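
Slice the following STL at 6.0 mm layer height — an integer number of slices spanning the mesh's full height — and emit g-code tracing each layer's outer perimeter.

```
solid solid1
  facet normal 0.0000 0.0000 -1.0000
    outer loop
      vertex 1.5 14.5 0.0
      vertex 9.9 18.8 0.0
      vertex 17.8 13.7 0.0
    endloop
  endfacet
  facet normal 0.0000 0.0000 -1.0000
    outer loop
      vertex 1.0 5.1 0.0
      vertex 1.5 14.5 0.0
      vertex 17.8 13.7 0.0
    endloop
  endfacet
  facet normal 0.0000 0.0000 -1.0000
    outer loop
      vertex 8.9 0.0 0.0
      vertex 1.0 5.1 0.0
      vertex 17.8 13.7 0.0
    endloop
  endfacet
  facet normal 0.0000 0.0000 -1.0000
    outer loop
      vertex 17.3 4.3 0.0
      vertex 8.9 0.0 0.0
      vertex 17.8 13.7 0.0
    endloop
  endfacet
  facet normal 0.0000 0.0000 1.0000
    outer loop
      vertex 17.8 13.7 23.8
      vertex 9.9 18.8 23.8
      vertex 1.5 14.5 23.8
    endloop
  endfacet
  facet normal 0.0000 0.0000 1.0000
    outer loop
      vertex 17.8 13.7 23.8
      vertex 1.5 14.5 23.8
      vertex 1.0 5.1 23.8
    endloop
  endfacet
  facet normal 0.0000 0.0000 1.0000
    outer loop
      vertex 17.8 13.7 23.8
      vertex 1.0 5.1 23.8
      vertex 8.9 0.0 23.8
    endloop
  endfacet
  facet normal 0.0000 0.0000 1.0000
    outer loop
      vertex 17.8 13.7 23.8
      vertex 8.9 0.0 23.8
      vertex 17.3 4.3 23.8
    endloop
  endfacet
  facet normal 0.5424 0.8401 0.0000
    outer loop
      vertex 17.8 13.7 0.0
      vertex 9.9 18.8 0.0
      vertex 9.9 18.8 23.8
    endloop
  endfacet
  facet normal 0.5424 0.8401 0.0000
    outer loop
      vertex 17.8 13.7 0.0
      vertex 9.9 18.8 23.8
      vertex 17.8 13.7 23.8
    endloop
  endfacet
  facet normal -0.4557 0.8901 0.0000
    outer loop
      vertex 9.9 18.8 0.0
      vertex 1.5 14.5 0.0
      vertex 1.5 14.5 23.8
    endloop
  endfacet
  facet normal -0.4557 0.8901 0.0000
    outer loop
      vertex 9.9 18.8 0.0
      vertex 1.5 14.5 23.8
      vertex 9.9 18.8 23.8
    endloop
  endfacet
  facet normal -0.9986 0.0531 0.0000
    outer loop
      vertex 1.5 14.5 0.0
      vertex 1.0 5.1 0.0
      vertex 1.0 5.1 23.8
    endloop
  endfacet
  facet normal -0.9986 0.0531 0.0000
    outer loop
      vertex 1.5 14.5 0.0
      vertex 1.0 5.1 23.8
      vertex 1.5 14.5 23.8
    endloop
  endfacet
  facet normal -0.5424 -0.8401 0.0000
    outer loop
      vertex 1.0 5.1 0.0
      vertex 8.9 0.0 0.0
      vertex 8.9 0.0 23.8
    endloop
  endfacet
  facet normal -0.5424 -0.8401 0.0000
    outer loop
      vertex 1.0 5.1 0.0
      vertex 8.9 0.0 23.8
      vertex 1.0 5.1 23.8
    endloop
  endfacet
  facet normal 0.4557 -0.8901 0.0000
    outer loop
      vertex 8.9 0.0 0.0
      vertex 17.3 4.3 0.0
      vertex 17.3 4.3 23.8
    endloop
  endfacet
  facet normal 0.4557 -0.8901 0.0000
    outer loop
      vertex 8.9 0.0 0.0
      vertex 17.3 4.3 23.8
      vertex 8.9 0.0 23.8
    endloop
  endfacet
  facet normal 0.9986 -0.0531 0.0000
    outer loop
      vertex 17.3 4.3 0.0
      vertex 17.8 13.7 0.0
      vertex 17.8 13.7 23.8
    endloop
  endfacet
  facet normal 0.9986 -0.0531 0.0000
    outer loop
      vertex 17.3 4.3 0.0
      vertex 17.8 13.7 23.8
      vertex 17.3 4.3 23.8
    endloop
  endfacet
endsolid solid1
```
; perimeter-only toolpath
G21 ; units = mm
G90 ; absolute positioning
G28 ; home
; layer 1
G0 Z6.0
G0 X17.8 Y13.7
G1 X9.9 Y18.8
G1 X1.5 Y14.5
G1 X1.0 Y5.1
G1 X8.9 Y0.0
G1 X17.3 Y4.3
G1 X17.8 Y13.7
; layer 2
G0 Z11.9
G0 X17.8 Y13.7
G1 X9.9 Y18.8
G1 X1.5 Y14.5
G1 X1.0 Y5.1
G1 X8.9 Y0.0
G1 X17.3 Y4.3
G1 X17.8 Y13.7
; layer 3
G0 Z17.9
G0 X17.8 Y13.7
G1 X9.9 Y18.8
G1 X1.5 Y14.5
G1 X1.0 Y5.1
G1 X8.9 Y0.0
G1 X17.3 Y4.3
G1 X17.8 Y13.7
; layer 4
G0 Z23.8
G0 X17.8 Y13.7
G1 X9.9 Y18.8
G1 X1.5 Y14.5
G1 X1.0 Y5.1
G1 X8.9 Y0.0
G1 X17.3 Y4.3
G1 X17.8 Y13.7
M2 ; end

The solid is a regular 6-sided prism (a cylinder approximated with 6 flat sides), circumscribed radius ≈ 9.4 mm, height ≈ 23.8 mm. Slicing at Δz = 6.0 mm — 4 equal slices spanning the solid's height, so layer i sits at z = i·h/4 — gives 4 non-empty perimeters. Each is a 6-segment closed polygon; G0 lifts to the layer z and rapids to the start vertex, then G1 traces the edges.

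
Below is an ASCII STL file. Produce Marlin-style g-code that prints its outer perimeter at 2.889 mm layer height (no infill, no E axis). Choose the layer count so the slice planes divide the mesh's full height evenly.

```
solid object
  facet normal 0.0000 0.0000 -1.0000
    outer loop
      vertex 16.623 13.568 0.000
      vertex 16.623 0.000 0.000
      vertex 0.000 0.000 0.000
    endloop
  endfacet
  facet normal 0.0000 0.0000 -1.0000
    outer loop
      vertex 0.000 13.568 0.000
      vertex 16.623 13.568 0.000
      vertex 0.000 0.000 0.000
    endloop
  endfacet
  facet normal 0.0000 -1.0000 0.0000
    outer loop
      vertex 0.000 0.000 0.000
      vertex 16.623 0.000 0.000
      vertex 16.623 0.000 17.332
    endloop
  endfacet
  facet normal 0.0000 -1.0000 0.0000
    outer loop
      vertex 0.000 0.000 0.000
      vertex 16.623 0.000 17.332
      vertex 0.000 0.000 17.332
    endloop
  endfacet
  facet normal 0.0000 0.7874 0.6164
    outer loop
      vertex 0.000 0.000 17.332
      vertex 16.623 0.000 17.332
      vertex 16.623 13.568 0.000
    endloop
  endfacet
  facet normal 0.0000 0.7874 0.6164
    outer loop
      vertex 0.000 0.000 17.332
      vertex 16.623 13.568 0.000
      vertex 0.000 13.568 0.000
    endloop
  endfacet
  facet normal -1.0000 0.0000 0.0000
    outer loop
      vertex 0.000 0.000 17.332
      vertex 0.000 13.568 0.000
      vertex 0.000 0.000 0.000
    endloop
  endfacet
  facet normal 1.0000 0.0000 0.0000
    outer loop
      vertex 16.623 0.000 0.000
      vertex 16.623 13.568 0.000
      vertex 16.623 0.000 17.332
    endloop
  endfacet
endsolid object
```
; perimeter-only toolpath
G21 ; units = mm
G90 ; absolute positioning
G28 ; home
; layer 1
G0 Z2.889
G0 X0.000 Y0.000
G1 X16.623 Y0.000
G1 X16.623 Y11.307
G1 X0.000 Y11.307
G1 X0.000 Y0.000
; layer 2
G0 Z5.777
G0 X0.000 Y0.000
G1 X16.623 Y0.000
G1 X16.623 Y9.045
G1 X0.000 Y9.045
G1 X0.000 Y0.000
; layer 3
G0 Z8.666
G0 X0.000 Y0.000
G1 X16.623 Y0.000
G1 X16.623 Y6.784
G1 X0.000 Y6.784
G1 X0.000 Y0.000
; layer 4
G0 Z11.555
G0 X0.000 Y0.000
G1 X16.623 Y0.000
G1 X16.623 Y4.523
G1 X0.000 Y4.523
G1 X0.000 Y0.000
; layer 5
G0 Z14.443
G0 X0.000 Y0.000
G1 X16.623 Y0.000
G1 X16.623 Y2.261
G1 X0.000 Y2.261
G1 X0.000 Y0.000
M2 ; end

The solid is a wedge (ramp): 16.6 × 13.6 mm base, rising to 17.3 mm along the y=0 edge and sloping linearly to z=0 at y=13.6. Slicing at Δz = 2.889 mm — 6 equal slices spanning the solid's height, so layer i sits at z = i·h/6 — gives 5 non-empty perimeters. Each is a 4-segment closed polygon; G0 lifts to the layer z and rapids to the start vertex, then G1 traces the edges. The cross-section shrinks linearly with z (the slice at the apex is degenerate and omitted).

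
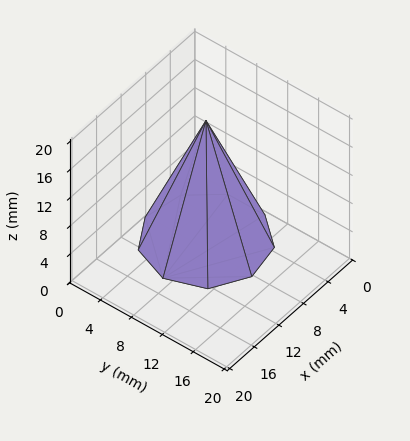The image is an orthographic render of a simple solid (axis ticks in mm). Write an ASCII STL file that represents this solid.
Reading the render: the shape is a regular 9-sided pyramid, base circumscribed radius ≈ 7 mm, apex at z ≈ 17 mm (dimensions read to the nearest mm from the axis ticks). For the STL, each face is triangulated and given an outward normal.

solid part
  facet normal 0.0000 0.0000 -1.0000
    outer loop
      vertex 8.22 13.89 0.00
      vertex 12.36 11.50 0.00
      vertex 14.00 7.00 0.00
    endloop
  endfacet
  facet normal 0.0000 0.0000 -1.0000
    outer loop
      vertex 3.50 13.06 0.00
      vertex 8.22 13.89 0.00
      vertex 14.00 7.00 0.00
    endloop
  endfacet
  facet normal 0.0000 0.0000 -1.0000
    outer loop
      vertex 0.42 9.39 0.00
      vertex 3.50 13.06 0.00
      vertex 14.00 7.00 0.00
    endloop
  endfacet
  facet normal 0.0000 0.0000 -1.0000
    outer loop
      vertex 0.42 4.61 0.00
      vertex 0.42 9.39 0.00
      vertex 14.00 7.00 0.00
    endloop
  endfacet
  facet normal 0.0000 0.0000 -1.0000
    outer loop
      vertex 3.50 0.94 0.00
      vertex 0.42 4.61 0.00
      vertex 14.00 7.00 0.00
    endloop
  endfacet
  facet normal 0.0000 0.0000 -1.0000
    outer loop
      vertex 8.22 0.11 0.00
      vertex 3.50 0.94 0.00
      vertex 14.00 7.00 0.00
    endloop
  endfacet
  facet normal 0.0000 0.0000 -1.0000
    outer loop
      vertex 12.36 2.50 0.00
      vertex 8.22 0.11 0.00
      vertex 14.00 7.00 0.00
    endloop
  endfacet
  facet normal 0.8763 0.3193 0.3608
    outer loop
      vertex 14.00 7.00 0.00
      vertex 12.36 11.50 0.00
      vertex 7.00 7.00 17.00
    endloop
  endfacet
  facet normal 0.4663 0.8077 0.3608
    outer loop
      vertex 12.36 11.50 0.00
      vertex 8.22 13.89 0.00
      vertex 7.00 7.00 17.00
    endloop
  endfacet
  facet normal -0.1615 0.9186 0.3607
    outer loop
      vertex 8.22 13.89 0.00
      vertex 3.50 13.06 0.00
      vertex 7.00 7.00 17.00
    endloop
  endfacet
  facet normal -0.7144 0.5995 0.3608
    outer loop
      vertex 3.50 13.06 0.00
      vertex 0.42 9.39 0.00
      vertex 7.00 7.00 17.00
    endloop
  endfacet
  facet normal -0.9326 0.0000 0.3610
    outer loop
      vertex 0.42 9.39 0.00
      vertex 0.42 4.61 0.00
      vertex 7.00 7.00 17.00
    endloop
  endfacet
  facet normal -0.7144 -0.5995 0.3608
    outer loop
      vertex 0.42 4.61 0.00
      vertex 3.50 0.94 0.00
      vertex 7.00 7.00 17.00
    endloop
  endfacet
  facet normal -0.1615 -0.9186 0.3607
    outer loop
      vertex 3.50 0.94 0.00
      vertex 8.22 0.11 0.00
      vertex 7.00 7.00 17.00
    endloop
  endfacet
  facet normal 0.4663 -0.8077 0.3608
    outer loop
      vertex 8.22 0.11 0.00
      vertex 12.36 2.50 0.00
      vertex 7.00 7.00 17.00
    endloop
  endfacet
  facet normal 0.8763 -0.3193 0.3608
    outer loop
      vertex 12.36 2.50 0.00
      vertex 14.00 7.00 0.00
      vertex 7.00 7.00 17.00
    endloop
  endfacet
endsolid part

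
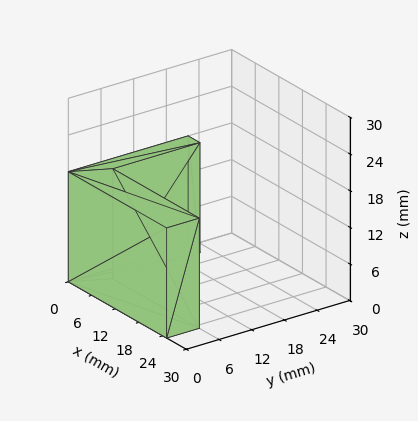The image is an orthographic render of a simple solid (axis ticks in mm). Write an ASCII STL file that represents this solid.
Reading the render: the shape is an L-shaped prism: outer 25 × 22 mm, arm thicknesses ≈ 6 mm (horizontal) and 3 mm (vertical), extruded 18 mm in z (dimensions read to the nearest mm from the axis ticks). For the STL, each face is triangulated and given an outward normal.

solid part
  facet normal 0.0000 0.0000 -1.0000
    outer loop
      vertex 25.0 6.0 0.0
      vertex 25.0 0.0 0.0
      vertex 0.0 0.0 0.0
    endloop
  endfacet
  facet normal 0.0000 0.0000 -1.0000
    outer loop
      vertex 3.0 6.0 0.0
      vertex 25.0 6.0 0.0
      vertex 0.0 0.0 0.0
    endloop
  endfacet
  facet normal 0.0000 0.0000 -1.0000
    outer loop
      vertex 3.0 22.0 0.0
      vertex 3.0 6.0 0.0
      vertex 0.0 0.0 0.0
    endloop
  endfacet
  facet normal 0.0000 0.0000 -1.0000
    outer loop
      vertex 0.0 22.0 0.0
      vertex 3.0 22.0 0.0
      vertex 0.0 0.0 0.0
    endloop
  endfacet
  facet normal 0.0000 0.0000 1.0000
    outer loop
      vertex 0.0 0.0 18.0
      vertex 25.0 0.0 18.0
      vertex 25.0 6.0 18.0
    endloop
  endfacet
  facet normal 0.0000 0.0000 1.0000
    outer loop
      vertex 0.0 0.0 18.0
      vertex 25.0 6.0 18.0
      vertex 3.0 6.0 18.0
    endloop
  endfacet
  facet normal 0.0000 0.0000 1.0000
    outer loop
      vertex 0.0 0.0 18.0
      vertex 3.0 6.0 18.0
      vertex 3.0 22.0 18.0
    endloop
  endfacet
  facet normal 0.0000 0.0000 1.0000
    outer loop
      vertex 0.0 0.0 18.0
      vertex 3.0 22.0 18.0
      vertex 0.0 22.0 18.0
    endloop
  endfacet
  facet normal 0.0000 -1.0000 0.0000
    outer loop
      vertex 0.0 0.0 0.0
      vertex 25.0 0.0 0.0
      vertex 25.0 0.0 18.0
    endloop
  endfacet
  facet normal 0.0000 -1.0000 0.0000
    outer loop
      vertex 0.0 0.0 0.0
      vertex 25.0 0.0 18.0
      vertex 0.0 0.0 18.0
    endloop
  endfacet
  facet normal 1.0000 0.0000 0.0000
    outer loop
      vertex 25.0 0.0 0.0
      vertex 25.0 6.0 0.0
      vertex 25.0 6.0 18.0
    endloop
  endfacet
  facet normal 1.0000 0.0000 0.0000
    outer loop
      vertex 25.0 0.0 0.0
      vertex 25.0 6.0 18.0
      vertex 25.0 0.0 18.0
    endloop
  endfacet
  facet normal 0.0000 1.0000 0.0000
    outer loop
      vertex 25.0 6.0 0.0
      vertex 3.0 6.0 0.0
      vertex 3.0 6.0 18.0
    endloop
  endfacet
  facet normal 0.0000 1.0000 0.0000
    outer loop
      vertex 25.0 6.0 0.0
      vertex 3.0 6.0 18.0
      vertex 25.0 6.0 18.0
    endloop
  endfacet
  facet normal 1.0000 0.0000 0.0000
    outer loop
      vertex 3.0 6.0 0.0
      vertex 3.0 22.0 0.0
      vertex 3.0 22.0 18.0
    endloop
  endfacet
  facet normal 1.0000 0.0000 0.0000
    outer loop
      vertex 3.0 6.0 0.0
      vertex 3.0 22.0 18.0
      vertex 3.0 6.0 18.0
    endloop
  endfacet
  facet normal 0.0000 1.0000 0.0000
    outer loop
      vertex 3.0 22.0 0.0
      vertex 0.0 22.0 0.0
      vertex 0.0 22.0 18.0
    endloop
  endfacet
  facet normal 0.0000 1.0000 0.0000
    outer loop
      vertex 3.0 22.0 0.0
      vertex 0.0 22.0 18.0
      vertex 3.0 22.0 18.0
    endloop
  endfacet
  facet normal -1.0000 0.0000 0.0000
    outer loop
      vertex 0.0 22.0 0.0
      vertex 0.0 0.0 0.0
      vertex 0.0 0.0 18.0
    endloop
  endfacet
  facet normal -1.0000 0.0000 0.0000
    outer loop
      vertex 0.0 22.0 0.0
      vertex 0.0 0.0 18.0
      vertex 0.0 22.0 18.0
    endloop
  endfacet
endsolid part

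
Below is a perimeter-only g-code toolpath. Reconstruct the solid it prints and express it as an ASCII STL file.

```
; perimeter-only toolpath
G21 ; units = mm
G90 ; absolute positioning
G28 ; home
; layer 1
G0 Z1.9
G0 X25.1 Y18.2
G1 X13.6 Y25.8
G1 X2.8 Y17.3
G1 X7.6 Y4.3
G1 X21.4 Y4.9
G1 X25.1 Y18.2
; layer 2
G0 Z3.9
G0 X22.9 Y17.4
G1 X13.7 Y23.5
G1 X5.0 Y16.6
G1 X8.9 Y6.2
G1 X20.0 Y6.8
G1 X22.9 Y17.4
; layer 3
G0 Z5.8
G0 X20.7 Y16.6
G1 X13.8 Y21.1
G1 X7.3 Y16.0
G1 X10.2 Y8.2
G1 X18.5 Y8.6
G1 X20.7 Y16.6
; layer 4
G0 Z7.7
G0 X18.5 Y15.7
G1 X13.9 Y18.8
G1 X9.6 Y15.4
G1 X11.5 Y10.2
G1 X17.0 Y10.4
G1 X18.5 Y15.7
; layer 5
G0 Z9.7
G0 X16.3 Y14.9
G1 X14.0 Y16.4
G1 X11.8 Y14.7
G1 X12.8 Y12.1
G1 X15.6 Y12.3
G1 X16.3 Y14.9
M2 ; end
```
solid part
  facet normal 0.0000 0.0000 -1.0000
    outer loop
      vertex 0.5 17.9 0.0
      vertex 13.5 28.2 0.0
      vertex 27.3 19.0 0.0
    endloop
  endfacet
  facet normal 0.0000 0.0000 -1.0000
    outer loop
      vertex 6.3 2.3 0.0
      vertex 0.5 17.9 0.0
      vertex 27.3 19.0 0.0
    endloop
  endfacet
  facet normal 0.0000 0.0000 -1.0000
    outer loop
      vertex 22.9 3.1 0.0
      vertex 6.3 2.3 0.0
      vertex 27.3 19.0 0.0
    endloop
  endfacet
  facet normal 0.3956 0.5935 0.7009
    outer loop
      vertex 27.3 19.0 0.0
      vertex 13.5 28.2 0.0
      vertex 14.1 14.1 11.6
    endloop
  endfacet
  facet normal -0.4425 0.5584 0.7017
    outer loop
      vertex 13.5 28.2 0.0
      vertex 0.5 17.9 0.0
      vertex 14.1 14.1 11.6
    endloop
  endfacet
  facet normal -0.6679 -0.2483 0.7017
    outer loop
      vertex 0.5 17.9 0.0
      vertex 6.3 2.3 0.0
      vertex 14.1 14.1 11.6
    endloop
  endfacet
  facet normal 0.0343 -0.7121 0.7013
    outer loop
      vertex 6.3 2.3 0.0
      vertex 22.9 3.1 0.0
      vertex 14.1 14.1 11.6
    endloop
  endfacet
  facet normal 0.6869 -0.1901 0.7014
    outer loop
      vertex 22.9 3.1 0.0
      vertex 27.3 19.0 0.0
      vertex 14.1 14.1 11.6
    endloop
  endfacet
endsolid part

The G0 Z moves step by Δz≈1.9 mm. The G1 loops shrink linearly with z, so the solid tapers from its base footprint up to z≈11.6. Closing with a flat bottom cap and the tapered top and triangulating gives 8 facets — a regular 5-sided pyramid, base circumscribed radius ≈ 14.1 mm, apex at z ≈ 11.6 mm.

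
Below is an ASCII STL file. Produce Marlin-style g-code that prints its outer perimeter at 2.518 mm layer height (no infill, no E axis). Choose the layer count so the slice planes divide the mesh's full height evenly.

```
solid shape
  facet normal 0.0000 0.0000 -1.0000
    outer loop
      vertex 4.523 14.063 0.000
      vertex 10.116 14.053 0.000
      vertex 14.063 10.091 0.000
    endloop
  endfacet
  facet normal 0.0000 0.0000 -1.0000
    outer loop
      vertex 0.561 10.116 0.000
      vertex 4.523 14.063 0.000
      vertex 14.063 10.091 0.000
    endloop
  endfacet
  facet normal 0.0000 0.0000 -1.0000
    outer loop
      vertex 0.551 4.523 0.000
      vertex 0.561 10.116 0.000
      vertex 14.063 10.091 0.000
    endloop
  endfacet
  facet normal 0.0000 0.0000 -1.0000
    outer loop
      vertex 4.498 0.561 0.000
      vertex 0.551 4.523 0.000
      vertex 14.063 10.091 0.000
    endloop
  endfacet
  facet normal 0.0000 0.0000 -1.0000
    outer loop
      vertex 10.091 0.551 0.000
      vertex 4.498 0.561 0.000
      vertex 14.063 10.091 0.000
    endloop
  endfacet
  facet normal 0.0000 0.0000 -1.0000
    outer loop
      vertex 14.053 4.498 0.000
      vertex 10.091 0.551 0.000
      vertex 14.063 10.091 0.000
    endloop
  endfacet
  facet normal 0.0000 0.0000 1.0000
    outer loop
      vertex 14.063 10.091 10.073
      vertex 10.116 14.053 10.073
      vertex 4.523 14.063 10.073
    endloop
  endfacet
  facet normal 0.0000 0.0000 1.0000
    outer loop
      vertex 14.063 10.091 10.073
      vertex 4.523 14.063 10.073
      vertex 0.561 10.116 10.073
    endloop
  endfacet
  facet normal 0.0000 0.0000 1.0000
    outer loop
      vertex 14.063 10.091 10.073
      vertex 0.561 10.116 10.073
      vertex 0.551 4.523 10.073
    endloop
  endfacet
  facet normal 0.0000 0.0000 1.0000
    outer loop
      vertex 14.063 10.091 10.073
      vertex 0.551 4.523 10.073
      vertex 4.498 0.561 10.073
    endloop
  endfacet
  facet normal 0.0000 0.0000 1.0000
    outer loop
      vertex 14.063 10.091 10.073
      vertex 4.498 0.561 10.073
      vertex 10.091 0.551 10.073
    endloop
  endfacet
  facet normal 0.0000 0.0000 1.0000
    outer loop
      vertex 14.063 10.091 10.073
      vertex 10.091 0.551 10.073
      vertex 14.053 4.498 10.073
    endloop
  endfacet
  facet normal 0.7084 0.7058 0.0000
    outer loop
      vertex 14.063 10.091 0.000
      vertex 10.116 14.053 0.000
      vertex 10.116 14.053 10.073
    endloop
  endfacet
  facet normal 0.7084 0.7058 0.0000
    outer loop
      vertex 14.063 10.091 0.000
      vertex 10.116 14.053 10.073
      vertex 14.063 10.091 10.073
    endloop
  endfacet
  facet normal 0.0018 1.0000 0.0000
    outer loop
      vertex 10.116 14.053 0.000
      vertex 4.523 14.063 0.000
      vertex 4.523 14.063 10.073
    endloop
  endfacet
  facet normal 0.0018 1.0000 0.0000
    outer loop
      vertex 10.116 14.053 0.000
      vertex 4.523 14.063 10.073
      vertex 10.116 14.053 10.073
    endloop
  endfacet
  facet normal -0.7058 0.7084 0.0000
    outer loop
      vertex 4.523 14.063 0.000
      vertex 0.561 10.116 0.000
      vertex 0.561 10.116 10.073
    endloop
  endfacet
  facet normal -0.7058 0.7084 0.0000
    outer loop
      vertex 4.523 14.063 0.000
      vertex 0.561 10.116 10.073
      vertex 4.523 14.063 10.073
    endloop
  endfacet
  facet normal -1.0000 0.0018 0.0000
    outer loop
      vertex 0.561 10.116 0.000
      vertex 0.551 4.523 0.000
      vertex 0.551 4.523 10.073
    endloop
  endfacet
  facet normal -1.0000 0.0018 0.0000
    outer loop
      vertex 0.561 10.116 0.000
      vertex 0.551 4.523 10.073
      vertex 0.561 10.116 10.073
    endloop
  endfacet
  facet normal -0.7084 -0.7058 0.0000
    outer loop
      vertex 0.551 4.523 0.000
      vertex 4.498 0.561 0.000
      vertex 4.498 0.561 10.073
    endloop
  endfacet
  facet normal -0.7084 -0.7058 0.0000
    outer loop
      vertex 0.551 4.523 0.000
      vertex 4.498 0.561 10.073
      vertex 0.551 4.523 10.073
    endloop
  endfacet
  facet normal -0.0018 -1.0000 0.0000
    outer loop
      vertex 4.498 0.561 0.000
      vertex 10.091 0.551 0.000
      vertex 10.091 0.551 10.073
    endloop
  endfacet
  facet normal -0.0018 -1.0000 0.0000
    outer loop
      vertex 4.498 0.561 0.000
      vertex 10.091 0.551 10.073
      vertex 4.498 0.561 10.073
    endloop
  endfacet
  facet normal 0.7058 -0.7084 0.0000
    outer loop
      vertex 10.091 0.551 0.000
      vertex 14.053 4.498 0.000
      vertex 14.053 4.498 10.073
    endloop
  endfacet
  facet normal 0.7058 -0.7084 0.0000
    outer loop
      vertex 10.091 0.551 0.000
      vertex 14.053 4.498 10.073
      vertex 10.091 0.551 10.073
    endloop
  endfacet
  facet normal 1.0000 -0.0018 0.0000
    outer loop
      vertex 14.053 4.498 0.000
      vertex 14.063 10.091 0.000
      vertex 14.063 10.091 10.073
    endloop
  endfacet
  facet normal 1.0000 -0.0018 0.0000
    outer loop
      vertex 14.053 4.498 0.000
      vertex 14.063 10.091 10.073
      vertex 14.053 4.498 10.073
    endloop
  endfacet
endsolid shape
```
; perimeter-only toolpath
G21 ; units = mm
G90 ; absolute positioning
G28 ; home
; layer 1
G0 Z2.518
G0 X14.063 Y10.091
G1 X10.116 Y14.053
G1 X4.523 Y14.063
G1 X0.561 Y10.116
G1 X0.551 Y4.523
G1 X4.498 Y0.561
G1 X10.091 Y0.551
G1 X14.053 Y4.498
G1 X14.063 Y10.091
; layer 2
G0 Z5.037
G0 X14.063 Y10.091
G1 X10.116 Y14.053
G1 X4.523 Y14.063
G1 X0.561 Y10.116
G1 X0.551 Y4.523
G1 X4.498 Y0.561
G1 X10.091 Y0.551
G1 X14.053 Y4.498
G1 X14.063 Y10.091
; layer 3
G0 Z7.555
G0 X14.063 Y10.091
G1 X10.116 Y14.053
G1 X4.523 Y14.063
G1 X0.561 Y10.116
G1 X0.551 Y4.523
G1 X4.498 Y0.561
G1 X10.091 Y0.551
G1 X14.053 Y4.498
G1 X14.063 Y10.091
; layer 4
G0 Z10.073
G0 X14.063 Y10.091
G1 X10.116 Y14.053
G1 X4.523 Y14.063
G1 X0.561 Y10.116
G1 X0.551 Y4.523
G1 X4.498 Y0.561
G1 X10.091 Y0.551
G1 X14.053 Y4.498
G1 X14.063 Y10.091
M2 ; end

The solid is a regular 8-sided prism (a cylinder approximated with 8 flat sides), circumscribed radius ≈ 7.31 mm, height ≈ 10.1 mm. Slicing at Δz = 2.518 mm — 4 equal slices spanning the solid's height, so layer i sits at z = i·h/4 — gives 4 non-empty perimeters. Each is a 8-segment closed polygon; G0 lifts to the layer z and rapids to the start vertex, then G1 traces the edges.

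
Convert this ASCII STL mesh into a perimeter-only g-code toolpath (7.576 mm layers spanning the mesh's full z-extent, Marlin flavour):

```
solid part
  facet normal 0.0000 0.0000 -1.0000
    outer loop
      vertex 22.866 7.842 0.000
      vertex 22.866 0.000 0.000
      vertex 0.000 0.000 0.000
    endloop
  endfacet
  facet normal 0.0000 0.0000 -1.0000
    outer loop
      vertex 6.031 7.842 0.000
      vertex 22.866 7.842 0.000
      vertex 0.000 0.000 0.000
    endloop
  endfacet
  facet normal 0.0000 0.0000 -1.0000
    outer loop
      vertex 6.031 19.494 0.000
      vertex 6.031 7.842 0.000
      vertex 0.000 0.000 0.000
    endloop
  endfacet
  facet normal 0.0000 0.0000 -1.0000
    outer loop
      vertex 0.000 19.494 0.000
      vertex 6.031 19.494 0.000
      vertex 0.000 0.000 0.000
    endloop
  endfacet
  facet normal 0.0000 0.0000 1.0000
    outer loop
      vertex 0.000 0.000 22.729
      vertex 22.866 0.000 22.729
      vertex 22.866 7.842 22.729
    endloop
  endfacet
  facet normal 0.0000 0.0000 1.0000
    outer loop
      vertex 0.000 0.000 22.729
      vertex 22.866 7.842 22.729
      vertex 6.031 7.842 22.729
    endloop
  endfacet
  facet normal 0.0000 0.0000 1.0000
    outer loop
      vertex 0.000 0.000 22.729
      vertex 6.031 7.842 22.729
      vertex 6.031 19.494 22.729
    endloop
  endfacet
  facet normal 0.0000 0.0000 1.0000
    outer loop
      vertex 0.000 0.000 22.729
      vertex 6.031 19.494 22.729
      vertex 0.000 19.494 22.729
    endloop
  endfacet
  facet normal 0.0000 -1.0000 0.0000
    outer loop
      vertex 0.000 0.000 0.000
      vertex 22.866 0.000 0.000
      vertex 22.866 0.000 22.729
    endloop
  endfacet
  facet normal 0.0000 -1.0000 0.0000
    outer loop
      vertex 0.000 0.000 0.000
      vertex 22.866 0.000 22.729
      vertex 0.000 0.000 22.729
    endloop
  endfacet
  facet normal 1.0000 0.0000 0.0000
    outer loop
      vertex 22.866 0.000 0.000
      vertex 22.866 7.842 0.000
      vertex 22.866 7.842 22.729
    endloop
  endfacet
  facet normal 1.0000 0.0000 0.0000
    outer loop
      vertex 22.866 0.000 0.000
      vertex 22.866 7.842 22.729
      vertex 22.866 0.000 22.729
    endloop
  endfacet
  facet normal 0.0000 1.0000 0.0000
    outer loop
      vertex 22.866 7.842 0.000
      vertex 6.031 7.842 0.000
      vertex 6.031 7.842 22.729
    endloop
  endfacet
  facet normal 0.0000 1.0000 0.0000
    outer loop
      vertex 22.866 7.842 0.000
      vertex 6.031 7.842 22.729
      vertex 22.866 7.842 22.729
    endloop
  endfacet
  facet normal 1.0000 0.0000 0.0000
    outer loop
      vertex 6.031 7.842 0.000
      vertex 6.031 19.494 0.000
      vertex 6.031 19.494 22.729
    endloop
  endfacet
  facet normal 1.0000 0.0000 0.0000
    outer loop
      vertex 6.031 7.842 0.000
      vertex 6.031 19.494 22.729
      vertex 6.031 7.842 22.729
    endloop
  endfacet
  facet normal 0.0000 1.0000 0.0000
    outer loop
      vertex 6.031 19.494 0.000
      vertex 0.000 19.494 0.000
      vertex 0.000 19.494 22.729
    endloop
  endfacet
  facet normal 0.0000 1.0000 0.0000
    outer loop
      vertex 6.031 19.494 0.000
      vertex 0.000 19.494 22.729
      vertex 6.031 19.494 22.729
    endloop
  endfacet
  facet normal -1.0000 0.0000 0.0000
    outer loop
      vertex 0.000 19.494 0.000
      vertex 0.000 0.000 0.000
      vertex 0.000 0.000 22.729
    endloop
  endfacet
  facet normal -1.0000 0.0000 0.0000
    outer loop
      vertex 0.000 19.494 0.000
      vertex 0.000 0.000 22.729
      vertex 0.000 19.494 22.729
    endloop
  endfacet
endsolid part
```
; perimeter-only toolpath
G21 ; units = mm
G90 ; absolute positioning
G28 ; home
; layer 1
G0 Z7.576
G0 X0.000 Y0.000
G1 X22.866 Y0.000
G1 X22.866 Y7.842
G1 X6.031 Y7.842
G1 X6.031 Y19.494
G1 X0.000 Y19.494
G1 X0.000 Y0.000
; layer 2
G0 Z15.153
G0 X0.000 Y0.000
G1 X22.866 Y0.000
G1 X22.866 Y7.842
G1 X6.031 Y7.842
G1 X6.031 Y19.494
G1 X0.000 Y19.494
G1 X0.000 Y0.000
; layer 3
G0 Z22.729
G0 X0.000 Y0.000
G1 X22.866 Y0.000
G1 X22.866 Y7.842
G1 X6.031 Y7.842
G1 X6.031 Y19.494
G1 X0.000 Y19.494
G1 X0.000 Y0.000
M2 ; end

The solid is an L-shaped prism: outer 22.9 × 19.5 mm, arm thicknesses ≈ 7.84 mm (horizontal) and 6.03 mm (vertical), extruded 22.7 mm in z. Slicing at Δz = 7.576 mm — 3 equal slices spanning the solid's height, so layer i sits at z = i·h/3 — gives 3 non-empty perimeters. Each is a 6-segment closed polygon; G0 lifts to the layer z and rapids to the start vertex, then G1 traces the edges.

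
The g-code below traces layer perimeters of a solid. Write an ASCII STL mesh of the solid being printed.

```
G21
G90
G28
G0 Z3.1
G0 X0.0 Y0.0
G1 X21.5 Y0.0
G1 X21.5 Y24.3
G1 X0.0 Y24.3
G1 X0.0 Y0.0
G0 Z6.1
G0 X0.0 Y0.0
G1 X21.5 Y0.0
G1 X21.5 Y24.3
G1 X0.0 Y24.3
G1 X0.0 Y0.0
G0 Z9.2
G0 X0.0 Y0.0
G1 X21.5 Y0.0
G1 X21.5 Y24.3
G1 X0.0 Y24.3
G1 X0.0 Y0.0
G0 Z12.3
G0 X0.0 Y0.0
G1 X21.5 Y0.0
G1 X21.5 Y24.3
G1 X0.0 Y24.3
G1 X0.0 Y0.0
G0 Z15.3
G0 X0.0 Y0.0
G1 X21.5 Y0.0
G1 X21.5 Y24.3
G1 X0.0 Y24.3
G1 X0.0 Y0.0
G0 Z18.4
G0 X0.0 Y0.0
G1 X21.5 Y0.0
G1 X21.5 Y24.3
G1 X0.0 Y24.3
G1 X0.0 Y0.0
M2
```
solid part
  facet normal 0.0000 0.0000 -1.0000
    outer loop
      vertex 21.5 24.3 0.0
      vertex 21.5 0.0 0.0
      vertex 0.0 0.0 0.0
    endloop
  endfacet
  facet normal 0.0000 0.0000 -1.0000
    outer loop
      vertex 0.0 24.3 0.0
      vertex 21.5 24.3 0.0
      vertex 0.0 0.0 0.0
    endloop
  endfacet
  facet normal 0.0000 0.0000 1.0000
    outer loop
      vertex 0.0 0.0 18.4
      vertex 21.5 0.0 18.4
      vertex 21.5 24.3 18.4
    endloop
  endfacet
  facet normal 0.0000 0.0000 1.0000
    outer loop
      vertex 0.0 0.0 18.4
      vertex 21.5 24.3 18.4
      vertex 0.0 24.3 18.4
    endloop
  endfacet
  facet normal 0.0000 -1.0000 0.0000
    outer loop
      vertex 0.0 0.0 0.0
      vertex 21.5 0.0 0.0
      vertex 21.5 0.0 18.4
    endloop
  endfacet
  facet normal 0.0000 -1.0000 0.0000
    outer loop
      vertex 0.0 0.0 0.0
      vertex 21.5 0.0 18.4
      vertex 0.0 0.0 18.4
    endloop
  endfacet
  facet normal 0.0000 1.0000 0.0000
    outer loop
      vertex 21.5 24.3 18.4
      vertex 21.5 24.3 0.0
      vertex 0.0 24.3 0.0
    endloop
  endfacet
  facet normal 0.0000 1.0000 0.0000
    outer loop
      vertex 0.0 24.3 18.4
      vertex 21.5 24.3 18.4
      vertex 0.0 24.3 0.0
    endloop
  endfacet
  facet normal -1.0000 0.0000 0.0000
    outer loop
      vertex 0.0 24.3 18.4
      vertex 0.0 24.3 0.0
      vertex 0.0 0.0 0.0
    endloop
  endfacet
  facet normal -1.0000 0.0000 0.0000
    outer loop
      vertex 0.0 0.0 18.4
      vertex 0.0 24.3 18.4
      vertex 0.0 0.0 0.0
    endloop
  endfacet
  facet normal 1.0000 0.0000 0.0000
    outer loop
      vertex 21.5 0.0 0.0
      vertex 21.5 24.3 0.0
      vertex 21.5 24.3 18.4
    endloop
  endfacet
  facet normal 1.0000 0.0000 0.0000
    outer loop
      vertex 21.5 0.0 0.0
      vertex 21.5 24.3 18.4
      vertex 21.5 0.0 18.4
    endloop
  endfacet
endsolid part

The G0 Z moves step by Δz≈3.1 mm. Every layer's G1 loop is the same polygon, so the solid is a straight extrusion of it from z=0 to z≈18.4. Closing with flat bottom and top caps and triangulating gives 12 facets — a rectangular box, roughly 21.5 × 24.3 mm footprint and 18.4 mm tall.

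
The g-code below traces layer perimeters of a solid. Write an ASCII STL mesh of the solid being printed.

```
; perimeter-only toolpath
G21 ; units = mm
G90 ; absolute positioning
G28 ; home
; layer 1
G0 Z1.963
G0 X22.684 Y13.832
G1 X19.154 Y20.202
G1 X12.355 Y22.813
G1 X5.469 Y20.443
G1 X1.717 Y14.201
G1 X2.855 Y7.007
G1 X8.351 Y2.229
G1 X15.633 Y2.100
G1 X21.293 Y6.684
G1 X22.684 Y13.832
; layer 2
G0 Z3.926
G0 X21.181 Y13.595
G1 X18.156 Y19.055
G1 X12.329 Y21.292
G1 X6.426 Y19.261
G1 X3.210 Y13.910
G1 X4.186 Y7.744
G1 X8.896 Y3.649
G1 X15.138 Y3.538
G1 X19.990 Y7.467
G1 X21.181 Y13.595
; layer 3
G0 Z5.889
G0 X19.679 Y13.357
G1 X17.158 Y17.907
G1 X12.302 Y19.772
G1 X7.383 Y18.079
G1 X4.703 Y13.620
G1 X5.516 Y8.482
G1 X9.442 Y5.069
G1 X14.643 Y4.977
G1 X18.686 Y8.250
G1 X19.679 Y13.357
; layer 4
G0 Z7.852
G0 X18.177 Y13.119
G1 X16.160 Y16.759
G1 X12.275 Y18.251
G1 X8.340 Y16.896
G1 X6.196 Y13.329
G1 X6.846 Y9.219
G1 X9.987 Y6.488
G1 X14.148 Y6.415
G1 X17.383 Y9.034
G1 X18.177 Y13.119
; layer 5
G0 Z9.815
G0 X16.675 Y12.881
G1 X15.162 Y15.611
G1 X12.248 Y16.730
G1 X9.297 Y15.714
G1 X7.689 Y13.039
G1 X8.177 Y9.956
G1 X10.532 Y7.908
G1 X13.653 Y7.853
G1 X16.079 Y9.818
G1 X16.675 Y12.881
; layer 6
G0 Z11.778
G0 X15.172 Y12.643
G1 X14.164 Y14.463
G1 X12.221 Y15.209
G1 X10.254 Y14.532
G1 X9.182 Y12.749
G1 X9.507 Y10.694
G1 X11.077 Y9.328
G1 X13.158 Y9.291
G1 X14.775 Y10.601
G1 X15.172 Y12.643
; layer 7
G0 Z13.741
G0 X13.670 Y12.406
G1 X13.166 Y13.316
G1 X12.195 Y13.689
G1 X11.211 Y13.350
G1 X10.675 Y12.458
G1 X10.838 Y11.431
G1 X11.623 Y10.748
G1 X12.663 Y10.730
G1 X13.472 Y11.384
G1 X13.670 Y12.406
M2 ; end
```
solid part
  facet normal 0.0000 0.0000 -1.0000
    outer loop
      vertex 12.382 24.334 0.000
      vertex 20.152 21.350 0.000
      vertex 24.186 14.070 0.000
    endloop
  endfacet
  facet normal 0.0000 0.0000 -1.0000
    outer loop
      vertex 4.512 21.625 0.000
      vertex 12.382 24.334 0.000
      vertex 24.186 14.070 0.000
    endloop
  endfacet
  facet normal 0.0000 0.0000 -1.0000
    outer loop
      vertex 0.224 14.491 0.000
      vertex 4.512 21.625 0.000
      vertex 24.186 14.070 0.000
    endloop
  endfacet
  facet normal 0.0000 0.0000 -1.0000
    outer loop
      vertex 1.525 6.270 0.000
      vertex 0.224 14.491 0.000
      vertex 24.186 14.070 0.000
    endloop
  endfacet
  facet normal 0.0000 0.0000 -1.0000
    outer loop
      vertex 7.806 0.809 0.000
      vertex 1.525 6.270 0.000
      vertex 24.186 14.070 0.000
    endloop
  endfacet
  facet normal 0.0000 0.0000 -1.0000
    outer loop
      vertex 16.128 0.662 0.000
      vertex 7.806 0.809 0.000
      vertex 24.186 14.070 0.000
    endloop
  endfacet
  facet normal 0.0000 0.0000 -1.0000
    outer loop
      vertex 22.597 5.900 0.000
      vertex 16.128 0.662 0.000
      vertex 24.186 14.070 0.000
    endloop
  endfacet
  facet normal 0.7071 0.3918 0.5886
    outer loop
      vertex 24.186 14.070 0.000
      vertex 20.152 21.350 0.000
      vertex 12.168 12.168 15.704
    endloop
  endfacet
  facet normal 0.2898 0.7547 0.5886
    outer loop
      vertex 20.152 21.350 0.000
      vertex 12.382 24.334 0.000
      vertex 12.168 12.168 15.704
    endloop
  endfacet
  facet normal -0.2631 0.7644 0.5886
    outer loop
      vertex 12.382 24.334 0.000
      vertex 4.512 21.625 0.000
      vertex 12.168 12.168 15.704
    endloop
  endfacet
  facet normal -0.6929 0.4165 0.5886
    outer loop
      vertex 4.512 21.625 0.000
      vertex 0.224 14.491 0.000
      vertex 12.168 12.168 15.704
    endloop
  endfacet
  facet normal -0.7985 -0.1264 0.5886
    outer loop
      vertex 0.224 14.491 0.000
      vertex 1.525 6.270 0.000
      vertex 12.168 12.168 15.704
    endloop
  endfacet
  facet normal -0.5304 -0.6101 0.5886
    outer loop
      vertex 1.525 6.270 0.000
      vertex 7.806 0.809 0.000
      vertex 12.168 12.168 15.704
    endloop
  endfacet
  facet normal -0.0143 -0.8083 0.5886
    outer loop
      vertex 7.806 0.809 0.000
      vertex 16.128 0.662 0.000
      vertex 12.168 12.168 15.704
    endloop
  endfacet
  facet normal 0.5087 -0.6283 0.5886
    outer loop
      vertex 16.128 0.662 0.000
      vertex 22.597 5.900 0.000
      vertex 12.168 12.168 15.704
    endloop
  endfacet
  facet normal 0.7936 -0.1543 0.5886
    outer loop
      vertex 22.597 5.900 0.000
      vertex 24.186 14.070 0.000
      vertex 12.168 12.168 15.704
    endloop
  endfacet
endsolid part

The G0 Z moves step by Δz≈1.963 mm. The G1 loops shrink linearly with z, so the solid tapers from its base footprint up to z≈15.7. Closing with a flat bottom cap and the tapered top and triangulating gives 16 facets — a regular 9-sided pyramid, base circumscribed radius ≈ 12.2 mm, apex at z ≈ 15.7 mm.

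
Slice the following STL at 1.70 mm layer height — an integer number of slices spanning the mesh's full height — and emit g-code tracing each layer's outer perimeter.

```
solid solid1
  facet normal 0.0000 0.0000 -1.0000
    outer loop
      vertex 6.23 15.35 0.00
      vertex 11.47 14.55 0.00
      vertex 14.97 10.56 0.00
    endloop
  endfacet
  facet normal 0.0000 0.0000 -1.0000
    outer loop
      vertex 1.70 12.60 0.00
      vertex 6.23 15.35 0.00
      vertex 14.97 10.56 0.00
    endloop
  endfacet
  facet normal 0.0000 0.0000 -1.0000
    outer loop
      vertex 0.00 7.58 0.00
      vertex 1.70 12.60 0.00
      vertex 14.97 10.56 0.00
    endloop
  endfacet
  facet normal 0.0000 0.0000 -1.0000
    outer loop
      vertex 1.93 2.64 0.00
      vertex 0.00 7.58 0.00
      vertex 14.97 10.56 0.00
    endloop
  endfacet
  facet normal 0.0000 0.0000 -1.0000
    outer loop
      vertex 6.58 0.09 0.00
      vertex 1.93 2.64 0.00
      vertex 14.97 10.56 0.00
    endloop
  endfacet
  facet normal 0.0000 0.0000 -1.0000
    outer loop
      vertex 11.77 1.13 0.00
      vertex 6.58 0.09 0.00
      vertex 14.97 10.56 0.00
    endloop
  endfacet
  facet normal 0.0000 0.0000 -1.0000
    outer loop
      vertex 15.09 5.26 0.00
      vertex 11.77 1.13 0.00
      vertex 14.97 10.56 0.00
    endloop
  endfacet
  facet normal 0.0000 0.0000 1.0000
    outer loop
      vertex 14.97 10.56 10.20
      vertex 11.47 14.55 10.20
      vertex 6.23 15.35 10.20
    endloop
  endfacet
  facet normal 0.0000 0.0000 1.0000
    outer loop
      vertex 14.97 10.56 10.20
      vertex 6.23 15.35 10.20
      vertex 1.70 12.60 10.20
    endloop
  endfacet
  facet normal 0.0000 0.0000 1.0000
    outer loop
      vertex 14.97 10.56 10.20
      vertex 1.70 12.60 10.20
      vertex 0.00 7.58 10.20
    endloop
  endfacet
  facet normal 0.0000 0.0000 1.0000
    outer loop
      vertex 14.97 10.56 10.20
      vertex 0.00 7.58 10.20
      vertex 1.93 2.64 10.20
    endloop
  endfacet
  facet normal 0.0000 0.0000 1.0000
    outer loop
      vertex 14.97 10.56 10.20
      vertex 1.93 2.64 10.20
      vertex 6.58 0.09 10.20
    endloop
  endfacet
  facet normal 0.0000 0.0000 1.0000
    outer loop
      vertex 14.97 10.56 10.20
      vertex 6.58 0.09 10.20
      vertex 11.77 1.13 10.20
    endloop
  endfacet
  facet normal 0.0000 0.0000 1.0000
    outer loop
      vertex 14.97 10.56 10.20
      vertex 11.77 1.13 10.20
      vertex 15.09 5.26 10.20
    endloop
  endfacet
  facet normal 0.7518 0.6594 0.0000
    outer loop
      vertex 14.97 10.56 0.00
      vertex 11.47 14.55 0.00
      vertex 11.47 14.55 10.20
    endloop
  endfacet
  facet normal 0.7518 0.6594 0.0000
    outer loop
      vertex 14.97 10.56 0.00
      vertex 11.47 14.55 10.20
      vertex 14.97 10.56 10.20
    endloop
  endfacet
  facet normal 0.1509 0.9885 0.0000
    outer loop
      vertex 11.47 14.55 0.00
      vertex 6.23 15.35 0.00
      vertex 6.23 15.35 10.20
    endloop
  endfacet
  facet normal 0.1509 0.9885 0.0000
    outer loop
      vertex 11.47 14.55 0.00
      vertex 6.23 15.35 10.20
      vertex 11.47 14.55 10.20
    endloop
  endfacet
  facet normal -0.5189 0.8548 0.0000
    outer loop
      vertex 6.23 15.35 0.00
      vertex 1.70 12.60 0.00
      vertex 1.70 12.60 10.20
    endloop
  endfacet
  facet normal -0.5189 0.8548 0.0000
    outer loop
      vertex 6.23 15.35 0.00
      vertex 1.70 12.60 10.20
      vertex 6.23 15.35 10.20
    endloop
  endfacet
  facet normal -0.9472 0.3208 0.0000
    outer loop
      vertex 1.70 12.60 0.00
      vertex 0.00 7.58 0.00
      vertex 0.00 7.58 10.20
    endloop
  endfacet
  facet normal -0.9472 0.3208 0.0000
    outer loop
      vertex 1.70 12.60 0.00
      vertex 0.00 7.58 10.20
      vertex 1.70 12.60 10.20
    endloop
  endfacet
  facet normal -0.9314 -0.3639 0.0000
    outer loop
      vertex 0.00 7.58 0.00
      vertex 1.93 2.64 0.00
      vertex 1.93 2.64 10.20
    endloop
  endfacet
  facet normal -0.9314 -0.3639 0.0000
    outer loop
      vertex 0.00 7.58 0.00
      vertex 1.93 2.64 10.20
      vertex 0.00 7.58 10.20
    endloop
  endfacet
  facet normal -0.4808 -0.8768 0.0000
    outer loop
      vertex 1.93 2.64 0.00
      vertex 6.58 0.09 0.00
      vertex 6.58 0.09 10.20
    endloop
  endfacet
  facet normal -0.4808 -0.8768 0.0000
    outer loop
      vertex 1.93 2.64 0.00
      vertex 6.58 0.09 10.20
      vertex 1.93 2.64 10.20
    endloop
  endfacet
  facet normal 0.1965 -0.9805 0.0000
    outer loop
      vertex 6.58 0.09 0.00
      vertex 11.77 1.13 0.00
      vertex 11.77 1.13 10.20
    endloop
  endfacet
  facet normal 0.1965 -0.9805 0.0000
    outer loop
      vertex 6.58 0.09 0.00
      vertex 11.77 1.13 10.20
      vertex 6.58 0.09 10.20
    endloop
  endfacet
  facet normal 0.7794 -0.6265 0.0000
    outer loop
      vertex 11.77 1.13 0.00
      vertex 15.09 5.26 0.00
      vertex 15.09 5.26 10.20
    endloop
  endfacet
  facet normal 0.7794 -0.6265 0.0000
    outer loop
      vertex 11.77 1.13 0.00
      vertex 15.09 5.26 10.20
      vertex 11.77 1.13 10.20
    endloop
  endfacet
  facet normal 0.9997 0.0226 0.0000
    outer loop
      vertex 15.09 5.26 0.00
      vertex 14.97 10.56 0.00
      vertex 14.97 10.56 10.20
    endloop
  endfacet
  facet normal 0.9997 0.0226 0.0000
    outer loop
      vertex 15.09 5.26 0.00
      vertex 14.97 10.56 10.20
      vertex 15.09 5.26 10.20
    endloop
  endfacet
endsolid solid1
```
; perimeter-only toolpath
G21 ; units = mm
G90 ; absolute positioning
G28 ; home
; layer 1
G0 Z1.70
G0 X14.97 Y10.56
G1 X11.47 Y14.55
G1 X6.23 Y15.35
G1 X1.70 Y12.60
G1 X0.00 Y7.58
G1 X1.93 Y2.64
G1 X6.58 Y0.09
G1 X11.77 Y1.13
G1 X15.09 Y5.26
G1 X14.97 Y10.56
; layer 2
G0 Z3.40
G0 X14.97 Y10.56
G1 X11.47 Y14.55
G1 X6.23 Y15.35
G1 X1.70 Y12.60
G1 X0.00 Y7.58
G1 X1.93 Y2.64
G1 X6.58 Y0.09
G1 X11.77 Y1.13
G1 X15.09 Y5.26
G1 X14.97 Y10.56
; layer 3
G0 Z5.10
G0 X14.97 Y10.56
G1 X11.47 Y14.55
G1 X6.23 Y15.35
G1 X1.70 Y12.60
G1 X0.00 Y7.58
G1 X1.93 Y2.64
G1 X6.58 Y0.09
G1 X11.77 Y1.13
G1 X15.09 Y5.26
G1 X14.97 Y10.56
; layer 4
G0 Z6.80
G0 X14.97 Y10.56
G1 X11.47 Y14.55
G1 X6.23 Y15.35
G1 X1.70 Y12.60
G1 X0.00 Y7.58
G1 X1.93 Y2.64
G1 X6.58 Y0.09
G1 X11.77 Y1.13
G1 X15.09 Y5.26
G1 X14.97 Y10.56
; layer 5
G0 Z8.50
G0 X14.97 Y10.56
G1 X11.47 Y14.55
G1 X6.23 Y15.35
G1 X1.70 Y12.60
G1 X0.00 Y7.58
G1 X1.93 Y2.64
G1 X6.58 Y0.09
G1 X11.77 Y1.13
G1 X15.09 Y5.26
G1 X14.97 Y10.56
; layer 6
G0 Z10.20
G0 X14.97 Y10.56
G1 X11.47 Y14.55
G1 X6.23 Y15.35
G1 X1.70 Y12.60
G1 X0.00 Y7.58
G1 X1.93 Y2.64
G1 X6.58 Y0.09
G1 X11.77 Y1.13
G1 X15.09 Y5.26
G1 X14.97 Y10.56
M2 ; end

The solid is a regular 9-sided prism (a cylinder approximated with 9 flat sides), circumscribed radius ≈ 7.75 mm, height ≈ 10.2 mm. Slicing at Δz = 1.70 mm — 6 equal slices spanning the solid's height, so layer i sits at z = i·h/6 — gives 6 non-empty perimeters. Each is a 9-segment closed polygon; G0 lifts to the layer z and rapids to the start vertex, then G1 traces the edges.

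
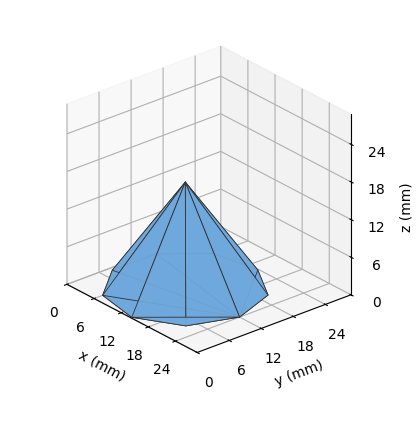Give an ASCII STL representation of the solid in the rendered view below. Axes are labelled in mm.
Reading the render: the shape is a regular 9-sided pyramid, base circumscribed radius ≈ 12 mm, apex at z ≈ 17 mm (dimensions read to the nearest mm from the axis ticks). For the STL, each face is triangulated and given an outward normal.

solid part
  facet normal 0.0000 0.0000 -1.0000
    outer loop
      vertex 14.1 23.8 0.0
      vertex 21.2 19.7 0.0
      vertex 24.0 12.0 0.0
    endloop
  endfacet
  facet normal 0.0000 0.0000 -1.0000
    outer loop
      vertex 6.0 22.4 0.0
      vertex 14.1 23.8 0.0
      vertex 24.0 12.0 0.0
    endloop
  endfacet
  facet normal 0.0000 0.0000 -1.0000
    outer loop
      vertex 0.7 16.1 0.0
      vertex 6.0 22.4 0.0
      vertex 24.0 12.0 0.0
    endloop
  endfacet
  facet normal 0.0000 0.0000 -1.0000
    outer loop
      vertex 0.7 7.9 0.0
      vertex 0.7 16.1 0.0
      vertex 24.0 12.0 0.0
    endloop
  endfacet
  facet normal 0.0000 0.0000 -1.0000
    outer loop
      vertex 6.0 1.6 0.0
      vertex 0.7 7.9 0.0
      vertex 24.0 12.0 0.0
    endloop
  endfacet
  facet normal 0.0000 0.0000 -1.0000
    outer loop
      vertex 14.1 0.2 0.0
      vertex 6.0 1.6 0.0
      vertex 24.0 12.0 0.0
    endloop
  endfacet
  facet normal 0.0000 0.0000 -1.0000
    outer loop
      vertex 21.2 4.3 0.0
      vertex 14.1 0.2 0.0
      vertex 24.0 12.0 0.0
    endloop
  endfacet
  facet normal 0.7831 0.2848 0.5528
    outer loop
      vertex 24.0 12.0 0.0
      vertex 21.2 19.7 0.0
      vertex 12.0 12.0 17.0
    endloop
  endfacet
  facet normal 0.4168 0.7218 0.5525
    outer loop
      vertex 21.2 19.7 0.0
      vertex 14.1 23.8 0.0
      vertex 12.0 12.0 17.0
    endloop
  endfacet
  facet normal -0.1420 0.8213 0.5525
    outer loop
      vertex 14.1 23.8 0.0
      vertex 6.0 22.4 0.0
      vertex 12.0 12.0 17.0
    endloop
  endfacet
  facet normal -0.6375 0.5363 0.5531
    outer loop
      vertex 6.0 22.4 0.0
      vertex 0.7 16.1 0.0
      vertex 12.0 12.0 17.0
    endloop
  endfacet
  facet normal -0.8328 0.0000 0.5536
    outer loop
      vertex 0.7 16.1 0.0
      vertex 0.7 7.9 0.0
      vertex 12.0 12.0 17.0
    endloop
  endfacet
  facet normal -0.6375 -0.5363 0.5531
    outer loop
      vertex 0.7 7.9 0.0
      vertex 6.0 1.6 0.0
      vertex 12.0 12.0 17.0
    endloop
  endfacet
  facet normal -0.1420 -0.8213 0.5525
    outer loop
      vertex 6.0 1.6 0.0
      vertex 14.1 0.2 0.0
      vertex 12.0 12.0 17.0
    endloop
  endfacet
  facet normal 0.4168 -0.7218 0.5525
    outer loop
      vertex 14.1 0.2 0.0
      vertex 21.2 4.3 0.0
      vertex 12.0 12.0 17.0
    endloop
  endfacet
  facet normal 0.7831 -0.2848 0.5528
    outer loop
      vertex 21.2 4.3 0.0
      vertex 24.0 12.0 0.0
      vertex 12.0 12.0 17.0
    endloop
  endfacet
endsolid part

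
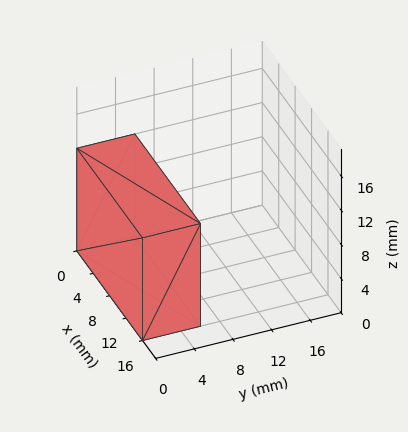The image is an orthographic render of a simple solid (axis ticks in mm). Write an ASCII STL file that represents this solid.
Reading the render: the shape is a rectangular box, roughly 16 × 6 mm footprint and 12 mm tall (dimensions read to the nearest mm from the axis ticks). For the STL, each face is triangulated and given an outward normal.

solid part
  facet normal 0.0000 0.0000 -1.0000
    outer loop
      vertex 16.00 6.00 0.00
      vertex 16.00 0.00 0.00
      vertex 0.00 0.00 0.00
    endloop
  endfacet
  facet normal 0.0000 0.0000 -1.0000
    outer loop
      vertex 0.00 6.00 0.00
      vertex 16.00 6.00 0.00
      vertex 0.00 0.00 0.00
    endloop
  endfacet
  facet normal 0.0000 0.0000 1.0000
    outer loop
      vertex 0.00 0.00 12.00
      vertex 16.00 0.00 12.00
      vertex 16.00 6.00 12.00
    endloop
  endfacet
  facet normal 0.0000 0.0000 1.0000
    outer loop
      vertex 0.00 0.00 12.00
      vertex 16.00 6.00 12.00
      vertex 0.00 6.00 12.00
    endloop
  endfacet
  facet normal 0.0000 -1.0000 0.0000
    outer loop
      vertex 0.00 0.00 0.00
      vertex 16.00 0.00 0.00
      vertex 16.00 0.00 12.00
    endloop
  endfacet
  facet normal 0.0000 -1.0000 0.0000
    outer loop
      vertex 0.00 0.00 0.00
      vertex 16.00 0.00 12.00
      vertex 0.00 0.00 12.00
    endloop
  endfacet
  facet normal 0.0000 1.0000 0.0000
    outer loop
      vertex 16.00 6.00 12.00
      vertex 16.00 6.00 0.00
      vertex 0.00 6.00 0.00
    endloop
  endfacet
  facet normal 0.0000 1.0000 0.0000
    outer loop
      vertex 0.00 6.00 12.00
      vertex 16.00 6.00 12.00
      vertex 0.00 6.00 0.00
    endloop
  endfacet
  facet normal -1.0000 0.0000 0.0000
    outer loop
      vertex 0.00 6.00 12.00
      vertex 0.00 6.00 0.00
      vertex 0.00 0.00 0.00
    endloop
  endfacet
  facet normal -1.0000 0.0000 0.0000
    outer loop
      vertex 0.00 0.00 12.00
      vertex 0.00 6.00 12.00
      vertex 0.00 0.00 0.00
    endloop
  endfacet
  facet normal 1.0000 0.0000 0.0000
    outer loop
      vertex 16.00 0.00 0.00
      vertex 16.00 6.00 0.00
      vertex 16.00 6.00 12.00
    endloop
  endfacet
  facet normal 1.0000 0.0000 0.0000
    outer loop
      vertex 16.00 0.00 0.00
      vertex 16.00 6.00 12.00
      vertex 16.00 0.00 12.00
    endloop
  endfacet
endsolid part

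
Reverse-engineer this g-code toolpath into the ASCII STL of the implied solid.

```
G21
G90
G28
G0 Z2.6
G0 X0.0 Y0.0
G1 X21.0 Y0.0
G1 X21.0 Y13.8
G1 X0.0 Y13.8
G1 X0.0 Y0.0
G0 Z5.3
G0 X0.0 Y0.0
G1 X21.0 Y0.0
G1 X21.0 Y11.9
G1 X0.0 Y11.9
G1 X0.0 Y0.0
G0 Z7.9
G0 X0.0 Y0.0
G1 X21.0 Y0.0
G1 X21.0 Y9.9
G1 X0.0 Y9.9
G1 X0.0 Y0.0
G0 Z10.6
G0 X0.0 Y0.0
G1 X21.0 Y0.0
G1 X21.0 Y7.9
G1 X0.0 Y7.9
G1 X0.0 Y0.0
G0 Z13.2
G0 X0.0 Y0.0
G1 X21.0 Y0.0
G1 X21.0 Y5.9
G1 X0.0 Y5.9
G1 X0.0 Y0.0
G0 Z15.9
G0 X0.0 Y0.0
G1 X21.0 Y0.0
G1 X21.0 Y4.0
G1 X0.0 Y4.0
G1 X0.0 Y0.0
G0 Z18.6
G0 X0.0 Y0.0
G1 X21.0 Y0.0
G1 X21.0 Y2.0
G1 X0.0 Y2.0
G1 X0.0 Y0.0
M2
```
solid part
  facet normal 0.0000 0.0000 -1.0000
    outer loop
      vertex 21.0 15.8 0.0
      vertex 21.0 0.0 0.0
      vertex 0.0 0.0 0.0
    endloop
  endfacet
  facet normal 0.0000 0.0000 -1.0000
    outer loop
      vertex 0.0 15.8 0.0
      vertex 21.0 15.8 0.0
      vertex 0.0 0.0 0.0
    endloop
  endfacet
  facet normal 0.0000 -1.0000 0.0000
    outer loop
      vertex 0.0 0.0 0.0
      vertex 21.0 0.0 0.0
      vertex 21.0 0.0 21.2
    endloop
  endfacet
  facet normal 0.0000 -1.0000 0.0000
    outer loop
      vertex 0.0 0.0 0.0
      vertex 21.0 0.0 21.2
      vertex 0.0 0.0 21.2
    endloop
  endfacet
  facet normal 0.0000 0.8018 0.5976
    outer loop
      vertex 0.0 0.0 21.2
      vertex 21.0 0.0 21.2
      vertex 21.0 15.8 0.0
    endloop
  endfacet
  facet normal 0.0000 0.8018 0.5976
    outer loop
      vertex 0.0 0.0 21.2
      vertex 21.0 15.8 0.0
      vertex 0.0 15.8 0.0
    endloop
  endfacet
  facet normal -1.0000 0.0000 0.0000
    outer loop
      vertex 0.0 0.0 21.2
      vertex 0.0 15.8 0.0
      vertex 0.0 0.0 0.0
    endloop
  endfacet
  facet normal 1.0000 0.0000 0.0000
    outer loop
      vertex 21.0 0.0 0.0
      vertex 21.0 15.8 0.0
      vertex 21.0 0.0 21.2
    endloop
  endfacet
endsolid part

The G0 Z moves step by Δz≈2.6 mm. The G1 loops shrink linearly with z, so the solid tapers from its base footprint up to z≈21.2. Closing with a flat bottom cap and the tapered top and triangulating gives 8 facets — a wedge (ramp): 21 × 15.8 mm base, rising to 21.2 mm along the y=0 edge and sloping linearly to z=0 at y=15.8.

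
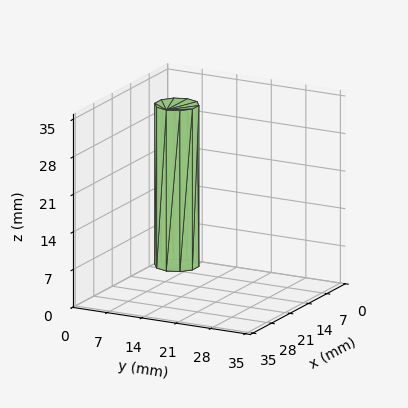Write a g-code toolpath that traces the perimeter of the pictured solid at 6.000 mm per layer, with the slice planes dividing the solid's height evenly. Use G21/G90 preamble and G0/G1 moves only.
Reading the render: the shape is a regular 10-sided prism (a cylinder approximated with 10 flat sides), circumscribed radius ≈ 4 mm, height ≈ 30 mm (dimensions read to the nearest mm from the axis ticks). For the g-code, the solid's height is divided into equal slices at the stated Δz and each level perimeter traced with G1 moves after a G0 lift.

; perimeter-only toolpath
G21 ; units = mm
G90 ; absolute positioning
G28 ; home
; layer 1
G0 Z6.000
G0 X8.000 Y4.000
G1 X7.236 Y6.351
G1 X5.236 Y7.804
G1 X2.764 Y7.804
G1 X0.764 Y6.351
G1 X0.000 Y4.000
G1 X0.764 Y1.649
G1 X2.764 Y0.196
G1 X5.236 Y0.196
G1 X7.236 Y1.649
G1 X8.000 Y4.000
; layer 2
G0 Z12.000
G0 X8.000 Y4.000
G1 X7.236 Y6.351
G1 X5.236 Y7.804
G1 X2.764 Y7.804
G1 X0.764 Y6.351
G1 X0.000 Y4.000
G1 X0.764 Y1.649
G1 X2.764 Y0.196
G1 X5.236 Y0.196
G1 X7.236 Y1.649
G1 X8.000 Y4.000
; layer 3
G0 Z18.000
G0 X8.000 Y4.000
G1 X7.236 Y6.351
G1 X5.236 Y7.804
G1 X2.764 Y7.804
G1 X0.764 Y6.351
G1 X0.000 Y4.000
G1 X0.764 Y1.649
G1 X2.764 Y0.196
G1 X5.236 Y0.196
G1 X7.236 Y1.649
G1 X8.000 Y4.000
; layer 4
G0 Z24.000
G0 X8.000 Y4.000
G1 X7.236 Y6.351
G1 X5.236 Y7.804
G1 X2.764 Y7.804
G1 X0.764 Y6.351
G1 X0.000 Y4.000
G1 X0.764 Y1.649
G1 X2.764 Y0.196
G1 X5.236 Y0.196
G1 X7.236 Y1.649
G1 X8.000 Y4.000
; layer 5
G0 Z30.000
G0 X8.000 Y4.000
G1 X7.236 Y6.351
G1 X5.236 Y7.804
G1 X2.764 Y7.804
G1 X0.764 Y6.351
G1 X0.000 Y4.000
G1 X0.764 Y1.649
G1 X2.764 Y0.196
G1 X5.236 Y0.196
G1 X7.236 Y1.649
G1 X8.000 Y4.000
M2 ; end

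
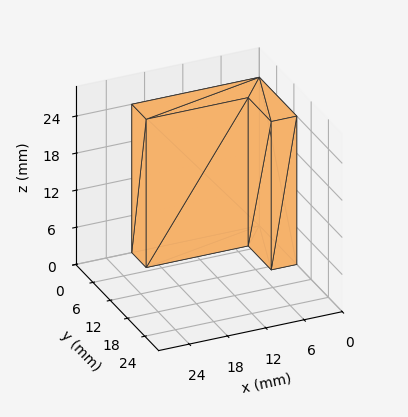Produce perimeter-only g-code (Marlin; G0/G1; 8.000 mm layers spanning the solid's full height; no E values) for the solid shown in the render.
Reading the render: the shape is an L-shaped prism: outer 20 × 13 mm, arm thicknesses ≈ 5 mm (horizontal) and 4 mm (vertical), extruded 24 mm in z (dimensions read to the nearest mm from the axis ticks). For the g-code, the solid's height is divided into equal slices at the stated Δz and each level perimeter traced with G1 moves after a G0 lift.

; perimeter-only toolpath
G21 ; units = mm
G90 ; absolute positioning
G28 ; home
; layer 1
G0 Z8.000
G0 X0.000 Y0.000
G1 X20.000 Y0.000
G1 X20.000 Y5.000
G1 X4.000 Y5.000
G1 X4.000 Y13.000
G1 X0.000 Y13.000
G1 X0.000 Y0.000
; layer 2
G0 Z16.000
G0 X0.000 Y0.000
G1 X20.000 Y0.000
G1 X20.000 Y5.000
G1 X4.000 Y5.000
G1 X4.000 Y13.000
G1 X0.000 Y13.000
G1 X0.000 Y0.000
; layer 3
G0 Z24.000
G0 X0.000 Y0.000
G1 X20.000 Y0.000
G1 X20.000 Y5.000
G1 X4.000 Y5.000
G1 X4.000 Y13.000
G1 X0.000 Y13.000
G1 X0.000 Y0.000
M2 ; end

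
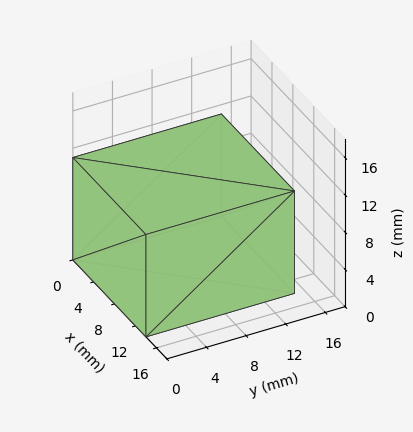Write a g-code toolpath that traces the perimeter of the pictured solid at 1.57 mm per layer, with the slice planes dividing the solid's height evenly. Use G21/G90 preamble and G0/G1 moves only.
Reading the render: the shape is a rectangular box, roughly 14 × 15 mm footprint and 11 mm tall (dimensions read to the nearest mm from the axis ticks). For the g-code, the solid's height is divided into equal slices at the stated Δz and each level perimeter traced with G1 moves after a G0 lift.

; perimeter-only toolpath
G21 ; units = mm
G90 ; absolute positioning
G28 ; home
; layer 1
G0 Z1.57
G0 X0.00 Y0.00
G1 X14.00 Y0.00
G1 X14.00 Y15.00
G1 X0.00 Y15.00
G1 X0.00 Y0.00
; layer 2
G0 Z3.14
G0 X0.00 Y0.00
G1 X14.00 Y0.00
G1 X14.00 Y15.00
G1 X0.00 Y15.00
G1 X0.00 Y0.00
; layer 3
G0 Z4.71
G0 X0.00 Y0.00
G1 X14.00 Y0.00
G1 X14.00 Y15.00
G1 X0.00 Y15.00
G1 X0.00 Y0.00
; layer 4
G0 Z6.29
G0 X0.00 Y0.00
G1 X14.00 Y0.00
G1 X14.00 Y15.00
G1 X0.00 Y15.00
G1 X0.00 Y0.00
; layer 5
G0 Z7.86
G0 X0.00 Y0.00
G1 X14.00 Y0.00
G1 X14.00 Y15.00
G1 X0.00 Y15.00
G1 X0.00 Y0.00
; layer 6
G0 Z9.43
G0 X0.00 Y0.00
G1 X14.00 Y0.00
G1 X14.00 Y15.00
G1 X0.00 Y15.00
G1 X0.00 Y0.00
; layer 7
G0 Z11.00
G0 X0.00 Y0.00
G1 X14.00 Y0.00
G1 X14.00 Y15.00
G1 X0.00 Y15.00
G1 X0.00 Y0.00
M2 ; end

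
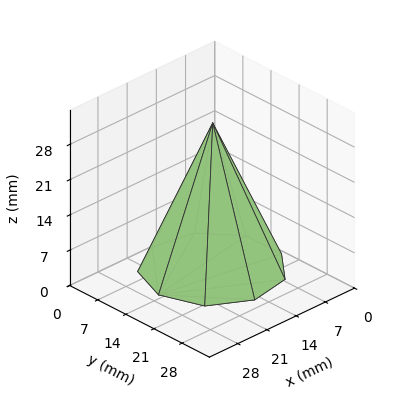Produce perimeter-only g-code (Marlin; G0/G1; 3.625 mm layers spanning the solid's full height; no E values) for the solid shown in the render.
Reading the render: the shape is a regular 9-sided pyramid, base circumscribed radius ≈ 13 mm, apex at z ≈ 29 mm (dimensions read to the nearest mm from the axis ticks). For the g-code, the solid's height is divided into equal slices at the stated Δz and each level perimeter traced with G1 moves after a G0 lift.

; perimeter-only toolpath
G21 ; units = mm
G90 ; absolute positioning
G28 ; home
; layer 1
G0 Z3.625
G0 X24.375 Y13.000
G1 X21.714 Y20.312
G1 X14.975 Y24.203
G1 X7.312 Y22.851
G1 X2.311 Y16.890
G1 X2.311 Y9.110
G1 X7.312 Y3.149
G1 X14.975 Y1.797
G1 X21.714 Y5.689
G1 X24.375 Y13.000
; layer 2
G0 Z7.250
G0 X22.750 Y13.000
G1 X20.469 Y19.267
G1 X14.693 Y22.602
G1 X8.125 Y21.444
G1 X3.838 Y16.335
G1 X3.838 Y9.665
G1 X8.125 Y4.556
G1 X14.693 Y3.398
G1 X20.469 Y6.733
G1 X22.750 Y13.000
; layer 3
G0 Z10.875
G0 X21.125 Y13.000
G1 X19.224 Y18.223
G1 X14.411 Y21.002
G1 X8.938 Y20.036
G1 X5.365 Y15.779
G1 X5.365 Y10.221
G1 X8.938 Y5.964
G1 X14.411 Y4.998
G1 X19.224 Y7.777
G1 X21.125 Y13.000
; layer 4
G0 Z14.500
G0 X19.500 Y13.000
G1 X17.980 Y17.178
G1 X14.128 Y19.401
G1 X9.750 Y18.629
G1 X6.892 Y15.223
G1 X6.892 Y10.777
G1 X9.750 Y7.371
G1 X14.128 Y6.598
G1 X17.980 Y8.822
G1 X19.500 Y13.000
; layer 5
G0 Z18.125
G0 X17.875 Y13.000
G1 X16.735 Y16.134
G1 X13.846 Y17.801
G1 X10.562 Y17.222
G1 X8.419 Y14.667
G1 X8.419 Y11.333
G1 X10.562 Y8.778
G1 X13.846 Y8.199
G1 X16.735 Y9.867
G1 X17.875 Y13.000
; layer 6
G0 Z21.750
G0 X16.250 Y13.000
G1 X15.490 Y15.089
G1 X13.564 Y16.201
G1 X11.375 Y15.814
G1 X9.946 Y14.111
G1 X9.946 Y11.889
G1 X11.375 Y10.185
G1 X13.564 Y9.799
G1 X15.490 Y10.911
G1 X16.250 Y13.000
; layer 7
G0 Z25.375
G0 X14.625 Y13.000
G1 X14.245 Y14.044
G1 X13.282 Y14.600
G1 X12.188 Y14.407
G1 X11.473 Y13.556
G1 X11.473 Y12.444
G1 X12.188 Y11.593
G1 X13.282 Y11.400
G1 X14.245 Y11.956
G1 X14.625 Y13.000
M2 ; end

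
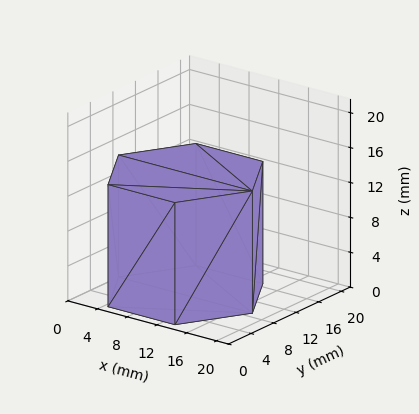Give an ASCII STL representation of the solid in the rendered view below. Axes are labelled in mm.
Reading the render: the shape is a regular 6-sided prism (a cylinder approximated with 6 flat sides), circumscribed radius ≈ 9 mm, height ≈ 14 mm (dimensions read to the nearest mm from the axis ticks). For the STL, each face is triangulated and given an outward normal.

solid part
  facet normal 0.0000 0.0000 -1.0000
    outer loop
      vertex 4.500 16.794 0.000
      vertex 13.500 16.794 0.000
      vertex 18.000 9.000 0.000
    endloop
  endfacet
  facet normal 0.0000 0.0000 -1.0000
    outer loop
      vertex 0.000 9.000 0.000
      vertex 4.500 16.794 0.000
      vertex 18.000 9.000 0.000
    endloop
  endfacet
  facet normal 0.0000 0.0000 -1.0000
    outer loop
      vertex 4.500 1.206 0.000
      vertex 0.000 9.000 0.000
      vertex 18.000 9.000 0.000
    endloop
  endfacet
  facet normal 0.0000 0.0000 -1.0000
    outer loop
      vertex 13.500 1.206 0.000
      vertex 4.500 1.206 0.000
      vertex 18.000 9.000 0.000
    endloop
  endfacet
  facet normal 0.0000 0.0000 1.0000
    outer loop
      vertex 18.000 9.000 14.000
      vertex 13.500 16.794 14.000
      vertex 4.500 16.794 14.000
    endloop
  endfacet
  facet normal 0.0000 0.0000 1.0000
    outer loop
      vertex 18.000 9.000 14.000
      vertex 4.500 16.794 14.000
      vertex 0.000 9.000 14.000
    endloop
  endfacet
  facet normal 0.0000 0.0000 1.0000
    outer loop
      vertex 18.000 9.000 14.000
      vertex 0.000 9.000 14.000
      vertex 4.500 1.206 14.000
    endloop
  endfacet
  facet normal 0.0000 0.0000 1.0000
    outer loop
      vertex 18.000 9.000 14.000
      vertex 4.500 1.206 14.000
      vertex 13.500 1.206 14.000
    endloop
  endfacet
  facet normal 0.8660 0.5000 0.0000
    outer loop
      vertex 18.000 9.000 0.000
      vertex 13.500 16.794 0.000
      vertex 13.500 16.794 14.000
    endloop
  endfacet
  facet normal 0.8660 0.5000 0.0000
    outer loop
      vertex 18.000 9.000 0.000
      vertex 13.500 16.794 14.000
      vertex 18.000 9.000 14.000
    endloop
  endfacet
  facet normal 0.0000 1.0000 0.0000
    outer loop
      vertex 13.500 16.794 0.000
      vertex 4.500 16.794 0.000
      vertex 4.500 16.794 14.000
    endloop
  endfacet
  facet normal 0.0000 1.0000 0.0000
    outer loop
      vertex 13.500 16.794 0.000
      vertex 4.500 16.794 14.000
      vertex 13.500 16.794 14.000
    endloop
  endfacet
  facet normal -0.8660 0.5000 0.0000
    outer loop
      vertex 4.500 16.794 0.000
      vertex 0.000 9.000 0.000
      vertex 0.000 9.000 14.000
    endloop
  endfacet
  facet normal -0.8660 0.5000 0.0000
    outer loop
      vertex 4.500 16.794 0.000
      vertex 0.000 9.000 14.000
      vertex 4.500 16.794 14.000
    endloop
  endfacet
  facet normal -0.8660 -0.5000 0.0000
    outer loop
      vertex 0.000 9.000 0.000
      vertex 4.500 1.206 0.000
      vertex 4.500 1.206 14.000
    endloop
  endfacet
  facet normal -0.8660 -0.5000 0.0000
    outer loop
      vertex 0.000 9.000 0.000
      vertex 4.500 1.206 14.000
      vertex 0.000 9.000 14.000
    endloop
  endfacet
  facet normal 0.0000 -1.0000 0.0000
    outer loop
      vertex 4.500 1.206 0.000
      vertex 13.500 1.206 0.000
      vertex 13.500 1.206 14.000
    endloop
  endfacet
  facet normal 0.0000 -1.0000 0.0000
    outer loop
      vertex 4.500 1.206 0.000
      vertex 13.500 1.206 14.000
      vertex 4.500 1.206 14.000
    endloop
  endfacet
  facet normal 0.8660 -0.5000 0.0000
    outer loop
      vertex 13.500 1.206 0.000
      vertex 18.000 9.000 0.000
      vertex 18.000 9.000 14.000
    endloop
  endfacet
  facet normal 0.8660 -0.5000 0.0000
    outer loop
      vertex 13.500 1.206 0.000
      vertex 18.000 9.000 14.000
      vertex 13.500 1.206 14.000
    endloop
  endfacet
endsolid part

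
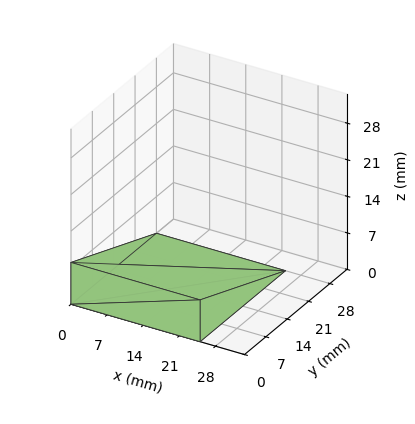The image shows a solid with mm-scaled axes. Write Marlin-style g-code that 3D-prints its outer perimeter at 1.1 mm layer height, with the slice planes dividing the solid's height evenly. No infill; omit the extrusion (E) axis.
Reading the render: the shape is a wedge (ramp): 25 × 28 mm base, rising to 8 mm along the y=0 edge and sloping linearly to z=0 at y=28 (dimensions read to the nearest mm from the axis ticks). For the g-code, the solid's height is divided into equal slices at the stated Δz and each level perimeter traced with G1 moves after a G0 lift.

; perimeter-only toolpath
G21 ; units = mm
G90 ; absolute positioning
G28 ; home
; layer 1
G0 Z1.1
G0 X0.0 Y0.0
G1 X25.0 Y0.0
G1 X25.0 Y24.0
G1 X0.0 Y24.0
G1 X0.0 Y0.0
; layer 2
G0 Z2.3
G0 X0.0 Y0.0
G1 X25.0 Y0.0
G1 X25.0 Y20.0
G1 X0.0 Y20.0
G1 X0.0 Y0.0
; layer 3
G0 Z3.4
G0 X0.0 Y0.0
G1 X25.0 Y0.0
G1 X25.0 Y16.0
G1 X0.0 Y16.0
G1 X0.0 Y0.0
; layer 4
G0 Z4.6
G0 X0.0 Y0.0
G1 X25.0 Y0.0
G1 X25.0 Y12.0
G1 X0.0 Y12.0
G1 X0.0 Y0.0
; layer 5
G0 Z5.7
G0 X0.0 Y0.0
G1 X25.0 Y0.0
G1 X25.0 Y8.0
G1 X0.0 Y8.0
G1 X0.0 Y0.0
; layer 6
G0 Z6.9
G0 X0.0 Y0.0
G1 X25.0 Y0.0
G1 X25.0 Y4.0
G1 X0.0 Y4.0
G1 X0.0 Y0.0
M2 ; end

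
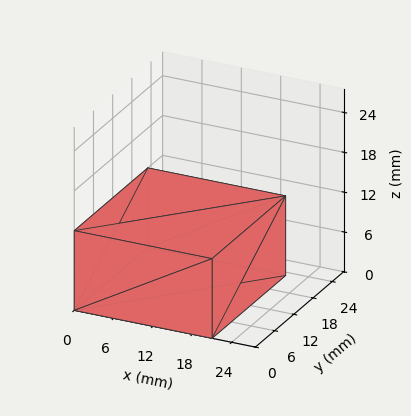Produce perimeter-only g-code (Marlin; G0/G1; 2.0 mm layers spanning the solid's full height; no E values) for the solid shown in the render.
Reading the render: the shape is a rectangular box, roughly 21 × 23 mm footprint and 12 mm tall (dimensions read to the nearest mm from the axis ticks). For the g-code, the solid's height is divided into equal slices at the stated Δz and each level perimeter traced with G1 moves after a G0 lift.

; perimeter-only toolpath
G21 ; units = mm
G90 ; absolute positioning
G28 ; home
; layer 1
G0 Z2.0
G0 X0.0 Y0.0
G1 X21.0 Y0.0
G1 X21.0 Y23.0
G1 X0.0 Y23.0
G1 X0.0 Y0.0
; layer 2
G0 Z4.0
G0 X0.0 Y0.0
G1 X21.0 Y0.0
G1 X21.0 Y23.0
G1 X0.0 Y23.0
G1 X0.0 Y0.0
; layer 3
G0 Z6.0
G0 X0.0 Y0.0
G1 X21.0 Y0.0
G1 X21.0 Y23.0
G1 X0.0 Y23.0
G1 X0.0 Y0.0
; layer 4
G0 Z8.0
G0 X0.0 Y0.0
G1 X21.0 Y0.0
G1 X21.0 Y23.0
G1 X0.0 Y23.0
G1 X0.0 Y0.0
; layer 5
G0 Z10.0
G0 X0.0 Y0.0
G1 X21.0 Y0.0
G1 X21.0 Y23.0
G1 X0.0 Y23.0
G1 X0.0 Y0.0
; layer 6
G0 Z12.0
G0 X0.0 Y0.0
G1 X21.0 Y0.0
G1 X21.0 Y23.0
G1 X0.0 Y23.0
G1 X0.0 Y0.0
M2 ; end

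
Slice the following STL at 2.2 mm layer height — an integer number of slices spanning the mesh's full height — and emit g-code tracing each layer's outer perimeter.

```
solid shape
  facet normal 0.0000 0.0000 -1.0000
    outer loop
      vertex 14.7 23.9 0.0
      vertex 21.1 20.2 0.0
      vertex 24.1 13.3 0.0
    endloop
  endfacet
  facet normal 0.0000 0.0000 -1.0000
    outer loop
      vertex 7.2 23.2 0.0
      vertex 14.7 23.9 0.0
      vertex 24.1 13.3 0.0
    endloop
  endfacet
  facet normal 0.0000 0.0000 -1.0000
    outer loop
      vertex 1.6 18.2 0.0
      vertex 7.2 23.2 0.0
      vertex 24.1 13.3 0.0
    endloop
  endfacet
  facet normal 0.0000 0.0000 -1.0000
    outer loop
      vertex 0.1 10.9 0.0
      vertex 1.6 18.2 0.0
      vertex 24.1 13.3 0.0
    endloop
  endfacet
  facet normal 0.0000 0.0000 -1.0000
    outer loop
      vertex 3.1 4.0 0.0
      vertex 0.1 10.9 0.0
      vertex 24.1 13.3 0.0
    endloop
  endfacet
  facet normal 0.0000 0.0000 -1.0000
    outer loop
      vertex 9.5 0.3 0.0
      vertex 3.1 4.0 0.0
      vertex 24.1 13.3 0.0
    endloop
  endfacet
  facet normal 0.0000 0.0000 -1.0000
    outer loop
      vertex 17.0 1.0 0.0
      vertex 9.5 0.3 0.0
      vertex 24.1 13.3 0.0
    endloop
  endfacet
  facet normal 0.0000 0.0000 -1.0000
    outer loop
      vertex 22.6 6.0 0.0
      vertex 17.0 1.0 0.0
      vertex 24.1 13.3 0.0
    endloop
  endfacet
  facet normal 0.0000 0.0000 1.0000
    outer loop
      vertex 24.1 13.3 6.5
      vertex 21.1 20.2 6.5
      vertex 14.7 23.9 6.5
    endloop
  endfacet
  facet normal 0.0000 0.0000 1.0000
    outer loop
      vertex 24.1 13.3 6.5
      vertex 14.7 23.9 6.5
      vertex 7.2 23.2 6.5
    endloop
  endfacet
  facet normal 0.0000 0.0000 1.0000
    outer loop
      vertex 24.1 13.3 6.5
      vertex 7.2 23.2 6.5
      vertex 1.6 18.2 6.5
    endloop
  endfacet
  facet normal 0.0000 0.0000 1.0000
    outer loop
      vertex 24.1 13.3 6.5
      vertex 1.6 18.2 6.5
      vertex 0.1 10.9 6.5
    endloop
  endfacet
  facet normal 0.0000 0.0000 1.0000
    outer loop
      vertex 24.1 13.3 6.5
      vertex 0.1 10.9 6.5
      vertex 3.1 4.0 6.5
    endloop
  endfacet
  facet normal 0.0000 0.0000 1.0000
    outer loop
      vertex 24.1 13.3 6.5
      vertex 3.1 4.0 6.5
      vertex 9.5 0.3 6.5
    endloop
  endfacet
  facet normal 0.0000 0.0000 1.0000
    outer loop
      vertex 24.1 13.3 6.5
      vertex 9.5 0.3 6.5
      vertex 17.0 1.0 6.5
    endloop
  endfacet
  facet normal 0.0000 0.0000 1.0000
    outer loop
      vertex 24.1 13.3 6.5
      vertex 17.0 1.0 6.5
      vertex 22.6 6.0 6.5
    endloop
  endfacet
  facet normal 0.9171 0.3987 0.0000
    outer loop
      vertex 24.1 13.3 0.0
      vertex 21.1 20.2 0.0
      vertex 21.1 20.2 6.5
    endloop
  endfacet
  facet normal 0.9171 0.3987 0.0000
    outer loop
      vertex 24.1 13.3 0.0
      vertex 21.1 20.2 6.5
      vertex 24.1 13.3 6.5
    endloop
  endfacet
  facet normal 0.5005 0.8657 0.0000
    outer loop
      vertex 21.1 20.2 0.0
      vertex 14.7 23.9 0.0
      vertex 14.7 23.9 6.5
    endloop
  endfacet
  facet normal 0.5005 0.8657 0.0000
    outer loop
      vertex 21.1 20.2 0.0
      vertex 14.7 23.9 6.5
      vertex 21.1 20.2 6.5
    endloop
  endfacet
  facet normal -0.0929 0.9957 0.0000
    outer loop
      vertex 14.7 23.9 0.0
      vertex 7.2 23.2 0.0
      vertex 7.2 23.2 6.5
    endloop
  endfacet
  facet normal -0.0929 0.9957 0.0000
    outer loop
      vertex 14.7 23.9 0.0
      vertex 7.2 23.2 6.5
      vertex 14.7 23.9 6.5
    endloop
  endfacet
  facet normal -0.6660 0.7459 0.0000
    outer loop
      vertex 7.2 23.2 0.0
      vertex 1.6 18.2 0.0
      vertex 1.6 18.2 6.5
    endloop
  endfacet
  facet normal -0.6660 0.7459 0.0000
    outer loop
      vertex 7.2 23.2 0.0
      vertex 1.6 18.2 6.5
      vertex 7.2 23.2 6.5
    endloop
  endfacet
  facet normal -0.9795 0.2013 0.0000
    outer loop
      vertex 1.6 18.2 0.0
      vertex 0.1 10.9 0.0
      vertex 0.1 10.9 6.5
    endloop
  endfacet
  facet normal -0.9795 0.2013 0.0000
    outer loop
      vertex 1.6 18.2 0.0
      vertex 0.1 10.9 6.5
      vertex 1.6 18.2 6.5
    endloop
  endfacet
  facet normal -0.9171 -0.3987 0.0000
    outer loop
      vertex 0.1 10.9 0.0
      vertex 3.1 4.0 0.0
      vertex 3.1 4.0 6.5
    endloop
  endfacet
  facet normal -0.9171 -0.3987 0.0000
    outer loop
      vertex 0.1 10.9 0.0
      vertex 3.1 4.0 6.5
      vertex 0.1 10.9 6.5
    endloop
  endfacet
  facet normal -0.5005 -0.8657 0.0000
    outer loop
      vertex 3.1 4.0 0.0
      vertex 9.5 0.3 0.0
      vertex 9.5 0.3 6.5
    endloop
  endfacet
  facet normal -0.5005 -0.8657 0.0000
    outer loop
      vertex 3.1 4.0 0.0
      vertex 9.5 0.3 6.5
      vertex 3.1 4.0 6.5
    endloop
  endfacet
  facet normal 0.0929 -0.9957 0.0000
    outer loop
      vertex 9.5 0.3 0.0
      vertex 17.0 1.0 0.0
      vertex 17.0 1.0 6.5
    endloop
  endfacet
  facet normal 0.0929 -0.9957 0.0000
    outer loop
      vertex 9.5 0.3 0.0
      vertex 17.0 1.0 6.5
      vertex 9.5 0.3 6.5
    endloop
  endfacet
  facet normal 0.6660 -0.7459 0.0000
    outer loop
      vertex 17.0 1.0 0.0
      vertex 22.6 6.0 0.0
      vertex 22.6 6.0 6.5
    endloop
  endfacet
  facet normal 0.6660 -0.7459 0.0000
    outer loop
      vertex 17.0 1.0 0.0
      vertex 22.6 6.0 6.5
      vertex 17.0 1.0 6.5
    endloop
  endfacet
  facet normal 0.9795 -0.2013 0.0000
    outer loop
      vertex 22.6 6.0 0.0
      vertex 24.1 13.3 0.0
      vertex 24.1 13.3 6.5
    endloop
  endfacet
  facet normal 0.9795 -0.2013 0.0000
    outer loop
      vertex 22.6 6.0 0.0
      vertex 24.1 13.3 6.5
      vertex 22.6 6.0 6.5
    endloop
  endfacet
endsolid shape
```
; perimeter-only toolpath
G21 ; units = mm
G90 ; absolute positioning
G28 ; home
; layer 1
G0 Z2.2
G0 X24.1 Y13.3
G1 X21.1 Y20.2
G1 X14.7 Y23.9
G1 X7.2 Y23.2
G1 X1.6 Y18.2
G1 X0.1 Y10.9
G1 X3.1 Y4.0
G1 X9.5 Y0.3
G1 X17.0 Y1.0
G1 X22.6 Y6.0
G1 X24.1 Y13.3
; layer 2
G0 Z4.3
G0 X24.1 Y13.3
G1 X21.1 Y20.2
G1 X14.7 Y23.9
G1 X7.2 Y23.2
G1 X1.6 Y18.2
G1 X0.1 Y10.9
G1 X3.1 Y4.0
G1 X9.5 Y0.3
G1 X17.0 Y1.0
G1 X22.6 Y6.0
G1 X24.1 Y13.3
; layer 3
G0 Z6.5
G0 X24.1 Y13.3
G1 X21.1 Y20.2
G1 X14.7 Y23.9
G1 X7.2 Y23.2
G1 X1.6 Y18.2
G1 X0.1 Y10.9
G1 X3.1 Y4.0
G1 X9.5 Y0.3
G1 X17.0 Y1.0
G1 X22.6 Y6.0
G1 X24.1 Y13.3
M2 ; end

The solid is a regular 10-sided prism (a cylinder approximated with 10 flat sides), circumscribed radius ≈ 12.1 mm, height ≈ 6.5 mm. Slicing at Δz = 2.2 mm — 3 equal slices spanning the solid's height, so layer i sits at z = i·h/3 — gives 3 non-empty perimeters. Each is a 10-segment closed polygon; G0 lifts to the layer z and rapids to the start vertex, then G1 traces the edges.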